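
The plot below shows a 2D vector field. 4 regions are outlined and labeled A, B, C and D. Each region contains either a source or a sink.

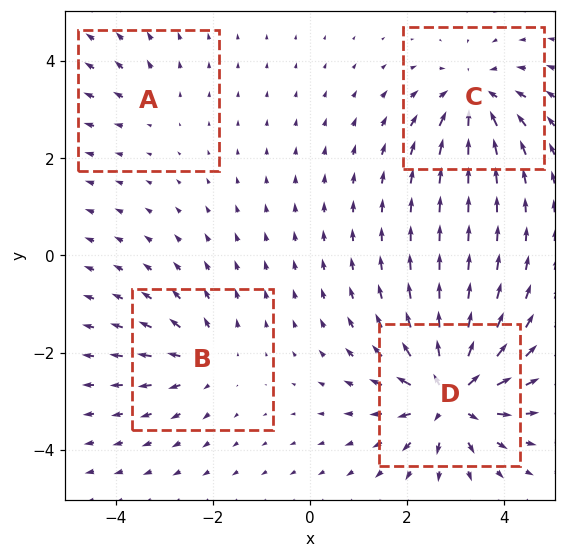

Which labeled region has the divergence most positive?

Divergence at each region's feature centre — A: about +2, B: about +4, C: about -5, D: about +8. Region D is most positive.

D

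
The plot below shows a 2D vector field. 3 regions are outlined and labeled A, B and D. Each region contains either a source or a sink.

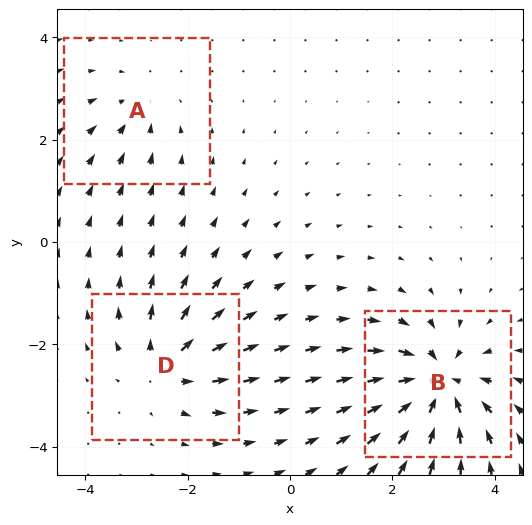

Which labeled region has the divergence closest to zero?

Divergence at each region's feature centre — A: about -2, B: about -6, D: about +4. Region A is closest to zero.

A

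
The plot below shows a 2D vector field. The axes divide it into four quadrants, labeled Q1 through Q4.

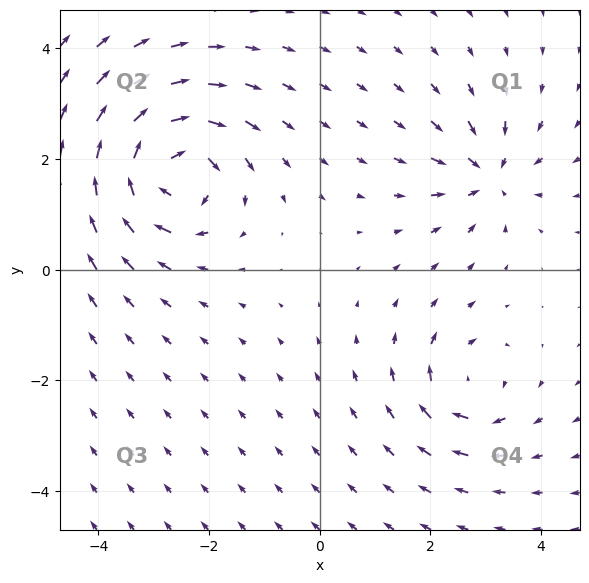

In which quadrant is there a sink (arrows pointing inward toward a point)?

Q1

The sink sits at approximately (3.1, 1.7), which lies in quadrant Q1. The divergence there is about -4, negative as expected for a sink.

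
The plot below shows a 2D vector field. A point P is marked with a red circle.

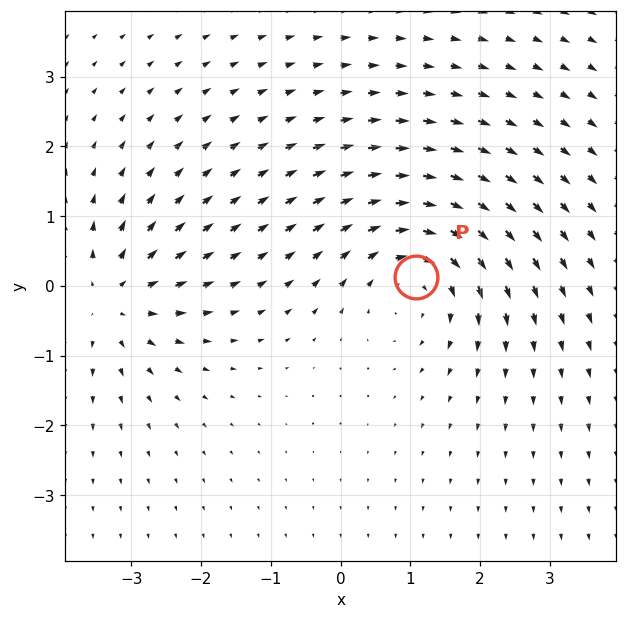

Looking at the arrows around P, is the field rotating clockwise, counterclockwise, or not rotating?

Near P at (1.1, 0.1) the arrows circulate clockwise. The curl (z-component) there is about -3; negative curl means clockwise rotation.

clockwise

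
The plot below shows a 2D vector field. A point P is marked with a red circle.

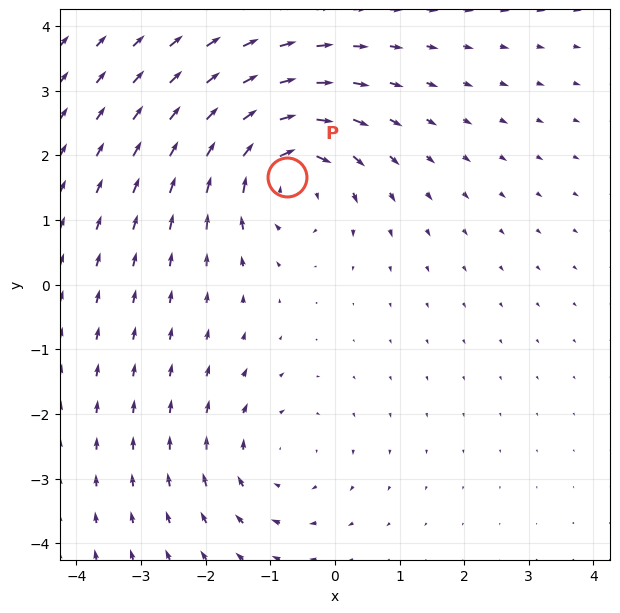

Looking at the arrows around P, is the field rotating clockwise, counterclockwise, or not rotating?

Near P at (-0.7, 1.7) the arrows circulate clockwise. The curl (z-component) there is about -5; negative curl means clockwise rotation.

clockwise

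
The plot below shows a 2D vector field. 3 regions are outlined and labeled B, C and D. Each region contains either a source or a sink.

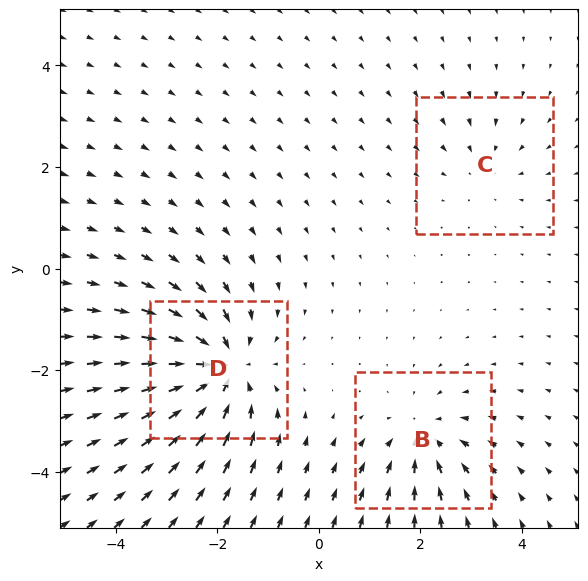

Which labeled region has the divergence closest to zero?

C

Divergence at each region's feature centre — B: about -3, C: about -2, D: about -6. Region C is closest to zero.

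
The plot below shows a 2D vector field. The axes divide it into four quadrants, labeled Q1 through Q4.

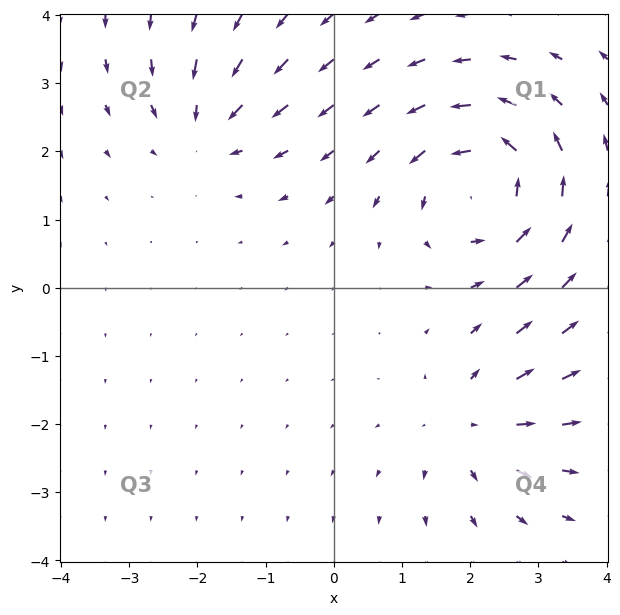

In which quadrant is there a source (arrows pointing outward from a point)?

The source sits at approximately (2.0, -2.0), which lies in quadrant Q4. The divergence there is about +3, positive as expected for a source.

Q4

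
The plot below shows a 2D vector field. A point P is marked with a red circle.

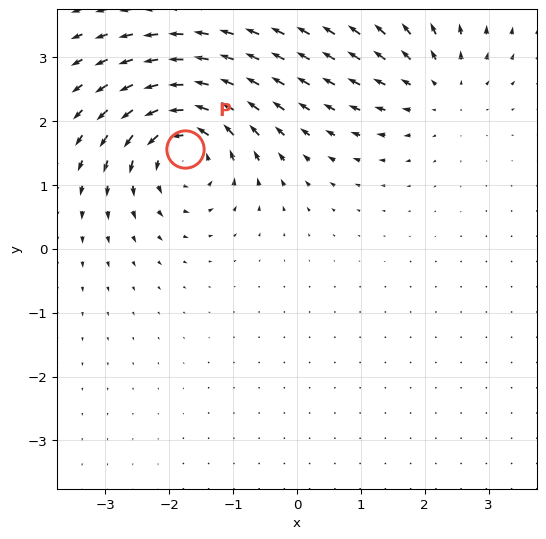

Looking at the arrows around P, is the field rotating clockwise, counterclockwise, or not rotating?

Near P at (-1.8, 1.6) the arrows circulate counterclockwise. The curl (z-component) there is about +5; positive curl means counterclockwise rotation.

counterclockwise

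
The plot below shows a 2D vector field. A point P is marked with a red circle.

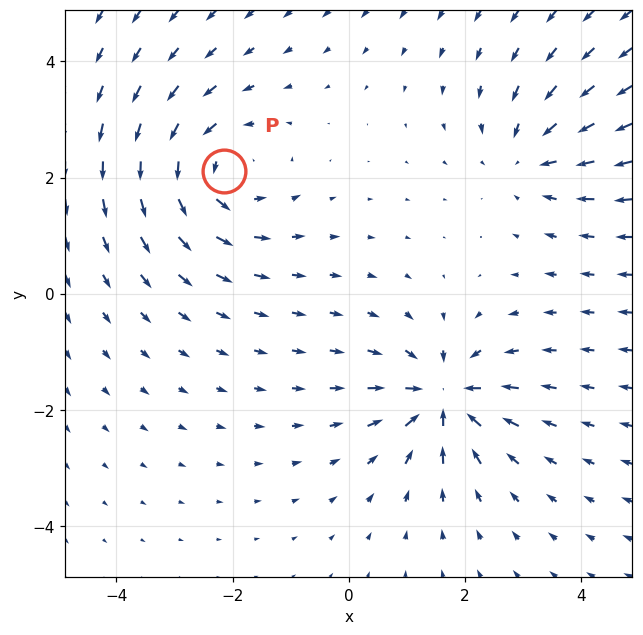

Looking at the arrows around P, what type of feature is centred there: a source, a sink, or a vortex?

At P (-2.1, 2.1) the arrows circulate counterclockwise. Divergence ≈0, curl about +3 — near-zero divergence with nonzero curl is a vortex.

vortex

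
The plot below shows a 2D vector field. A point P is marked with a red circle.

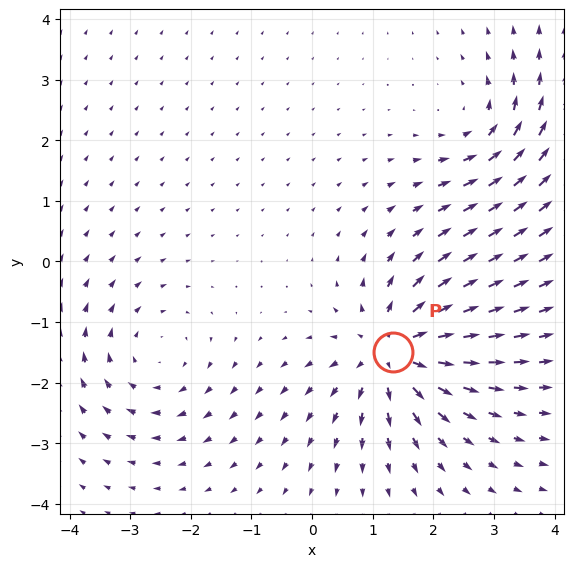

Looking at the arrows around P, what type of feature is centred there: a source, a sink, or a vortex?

At P (1.3, -1.5) the arrows spread outward. Divergence about +6, curl ≈0 — positive divergence with near-zero curl is a source.

source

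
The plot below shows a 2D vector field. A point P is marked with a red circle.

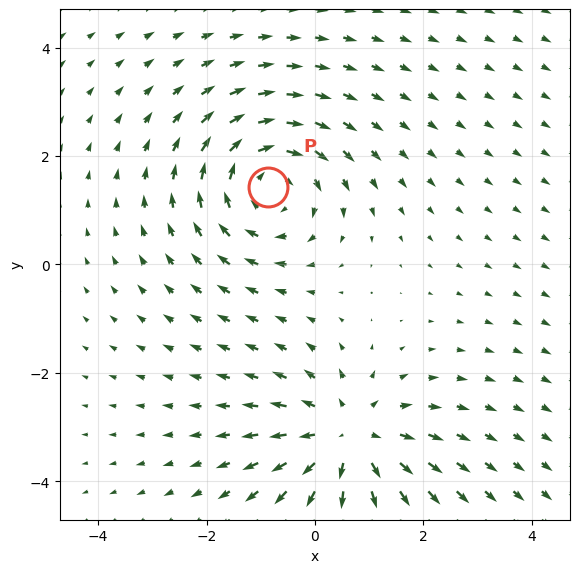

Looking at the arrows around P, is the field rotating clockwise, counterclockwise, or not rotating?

clockwise

Near P at (-0.9, 1.4) the arrows circulate clockwise. The curl (z-component) there is about -3; negative curl means clockwise rotation.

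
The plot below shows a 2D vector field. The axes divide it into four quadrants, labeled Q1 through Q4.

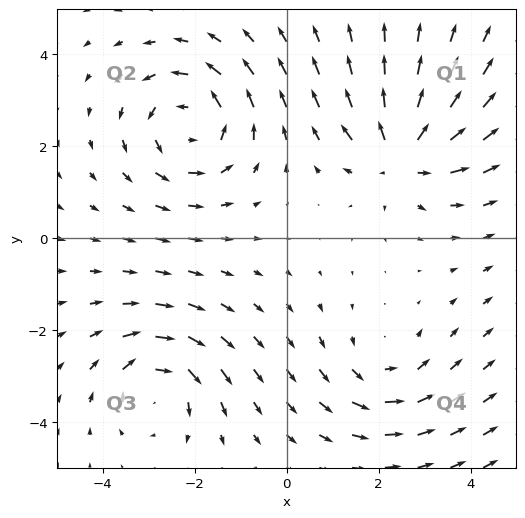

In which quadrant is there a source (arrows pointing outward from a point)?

Q1

The source sits at approximately (2.5, 1.8), which lies in quadrant Q1. The divergence there is about +5, positive as expected for a source.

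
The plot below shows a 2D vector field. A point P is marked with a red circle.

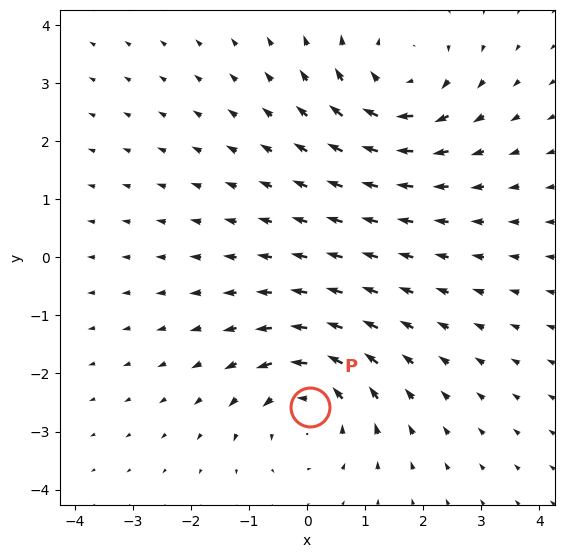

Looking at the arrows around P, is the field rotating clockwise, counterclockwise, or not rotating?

Near P at (0.0, -2.6) the arrows circulate counterclockwise. The curl (z-component) there is about +4; positive curl means counterclockwise rotation.

counterclockwise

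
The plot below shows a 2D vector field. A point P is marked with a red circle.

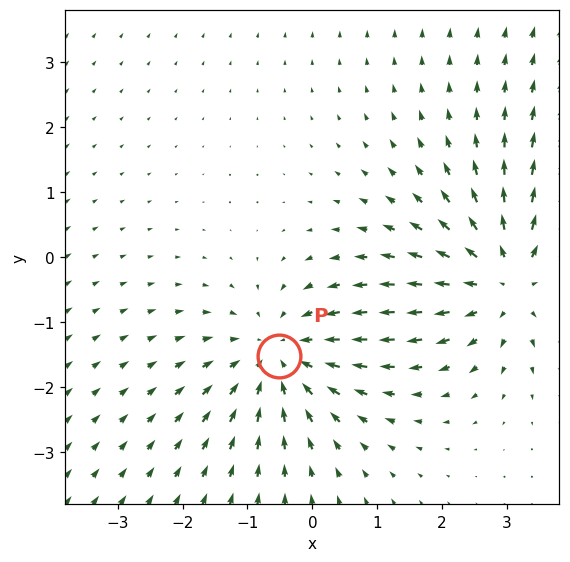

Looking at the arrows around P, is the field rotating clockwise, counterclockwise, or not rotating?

not rotating

Near P at (-0.5, -1.5) the arrows show no circulation. The curl there is ≈0.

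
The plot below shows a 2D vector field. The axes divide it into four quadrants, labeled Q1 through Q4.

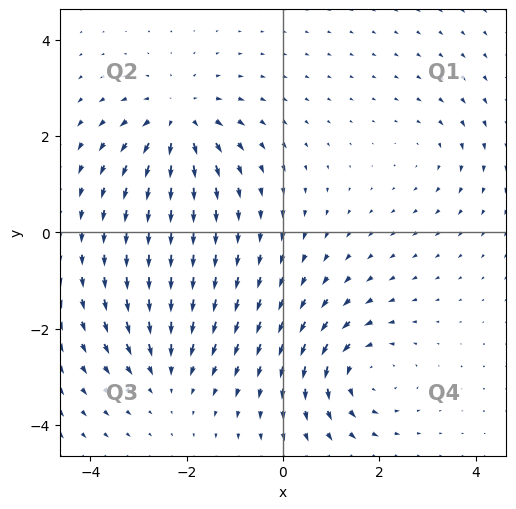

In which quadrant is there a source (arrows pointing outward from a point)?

The source sits at approximately (-2.2, 2.3), which lies in quadrant Q2. The divergence there is about +6, positive as expected for a source.

Q2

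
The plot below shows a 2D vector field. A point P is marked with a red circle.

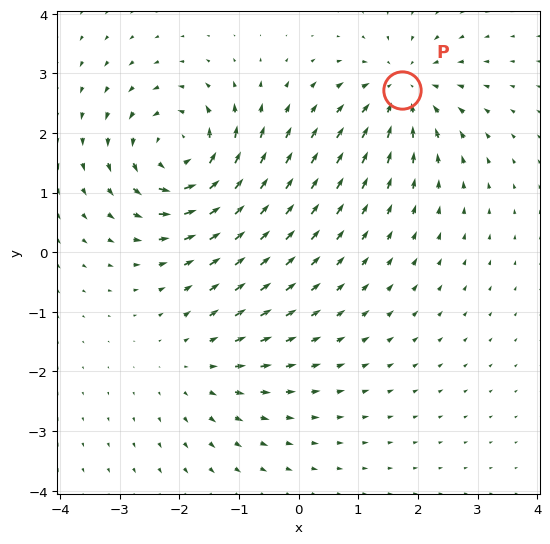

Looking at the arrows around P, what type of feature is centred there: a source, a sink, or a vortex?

sink

At P (1.7, 2.7) the arrows converge inward. Divergence about -4, curl ≈0 — negative divergence with near-zero curl is a sink.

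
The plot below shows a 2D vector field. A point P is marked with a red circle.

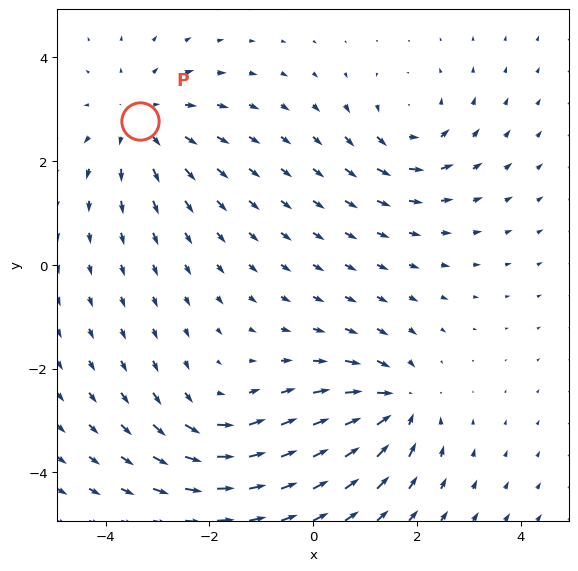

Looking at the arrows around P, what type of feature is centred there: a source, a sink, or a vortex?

source

At P (-3.3, 2.8) the arrows spread outward. Divergence about +3, curl ≈0 — positive divergence with near-zero curl is a source.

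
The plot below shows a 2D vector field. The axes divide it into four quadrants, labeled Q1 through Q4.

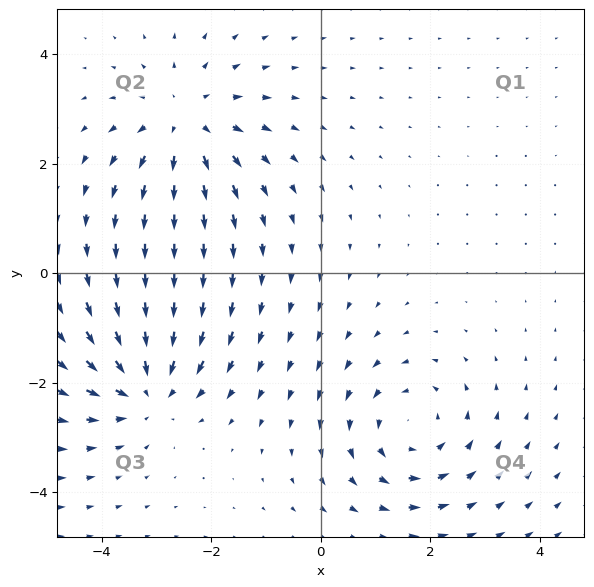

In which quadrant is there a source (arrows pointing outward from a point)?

Q2

The source sits at approximately (-2.5, 2.7), which lies in quadrant Q2. The divergence there is about +4, positive as expected for a source.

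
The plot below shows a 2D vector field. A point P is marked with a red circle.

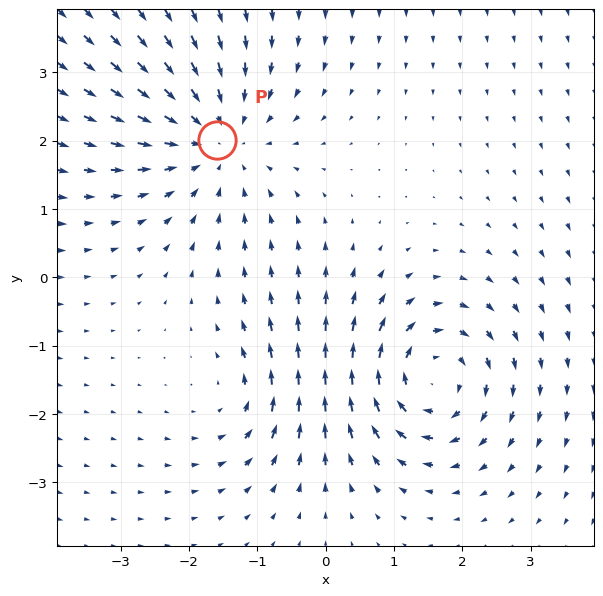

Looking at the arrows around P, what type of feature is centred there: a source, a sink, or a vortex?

sink

At P (-1.6, 2.0) the arrows converge inward. Divergence about -4, curl ≈0 — negative divergence with near-zero curl is a sink.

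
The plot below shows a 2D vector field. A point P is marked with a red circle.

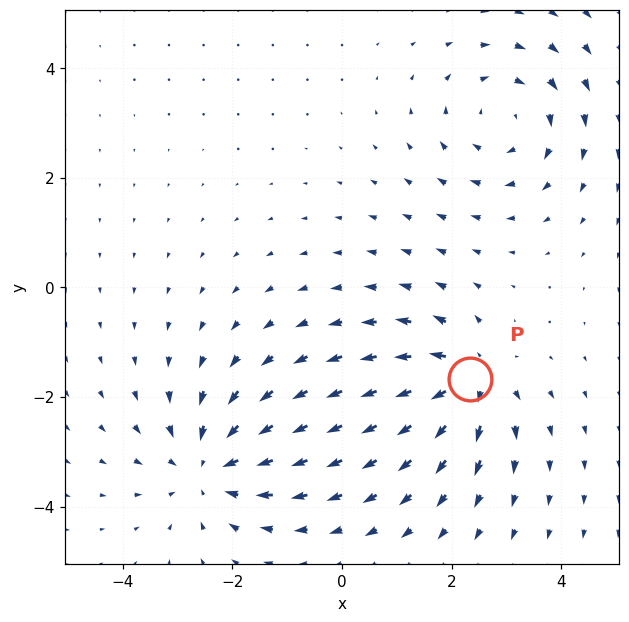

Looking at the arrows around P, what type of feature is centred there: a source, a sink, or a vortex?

At P (2.3, -1.7) the arrows spread outward. Divergence about +4, curl ≈0 — positive divergence with near-zero curl is a source.

source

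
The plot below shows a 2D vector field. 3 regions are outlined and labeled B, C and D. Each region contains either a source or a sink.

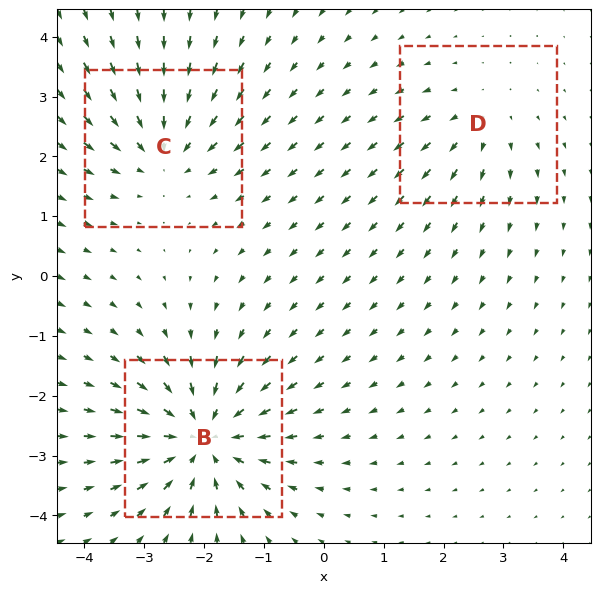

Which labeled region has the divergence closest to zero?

Divergence at each region's feature centre — B: about -5, C: about -3, D: about +2. Region D is closest to zero.

D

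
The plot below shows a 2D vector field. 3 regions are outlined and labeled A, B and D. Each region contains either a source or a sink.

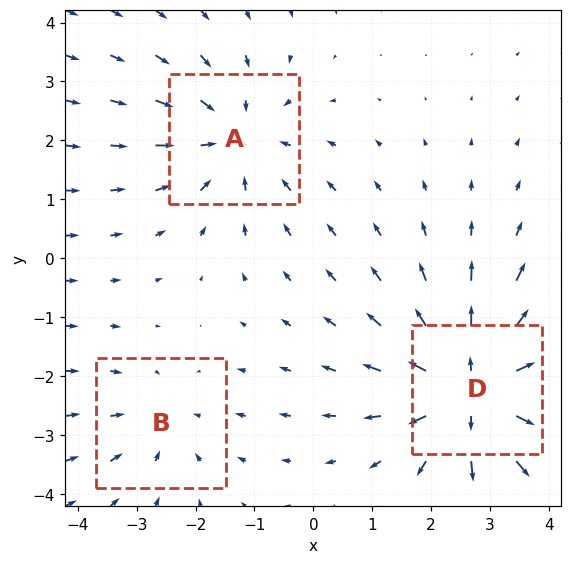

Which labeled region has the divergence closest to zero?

B

Divergence at each region's feature centre — A: about -3, B: about -2, D: about +4. Region B is closest to zero.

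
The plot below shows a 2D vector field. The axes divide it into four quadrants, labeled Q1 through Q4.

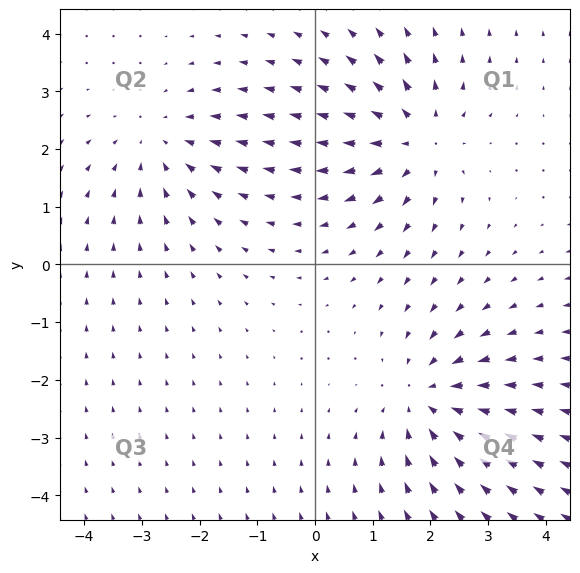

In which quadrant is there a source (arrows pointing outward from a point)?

Q1

The source sits at approximately (1.8, 2.2), which lies in quadrant Q1. The divergence there is about +5, positive as expected for a source.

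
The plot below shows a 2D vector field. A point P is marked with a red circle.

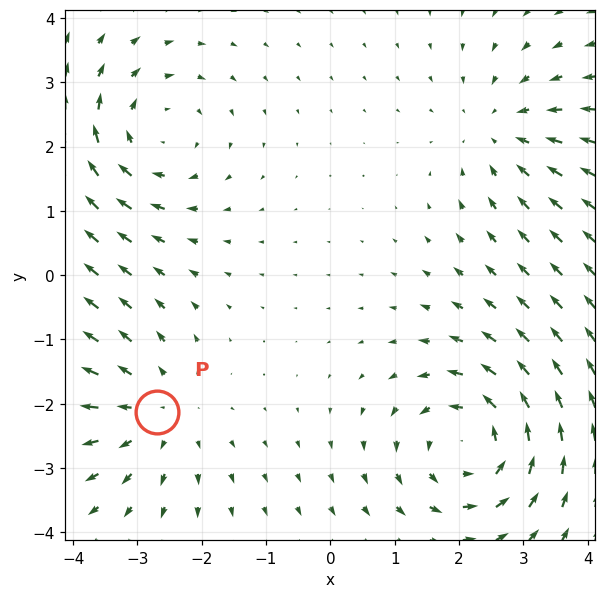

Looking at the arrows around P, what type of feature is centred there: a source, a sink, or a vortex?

source

At P (-2.7, -2.1) the arrows spread outward. Divergence about +3, curl ≈0 — positive divergence with near-zero curl is a source.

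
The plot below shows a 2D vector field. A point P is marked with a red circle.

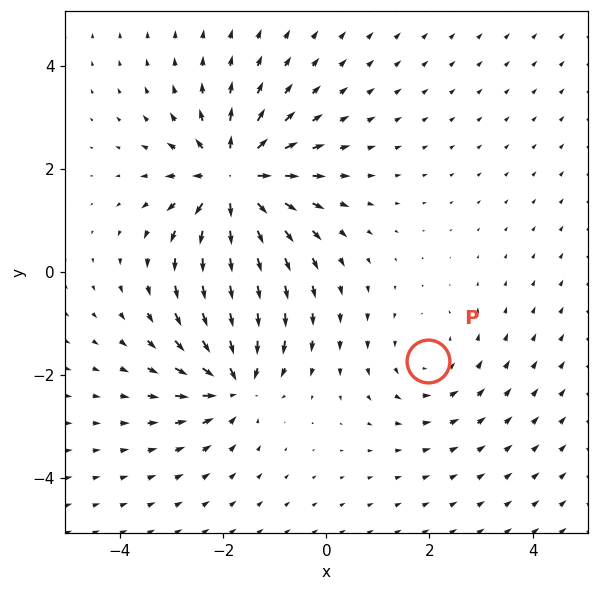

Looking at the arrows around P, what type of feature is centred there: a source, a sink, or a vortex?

At P (2.0, -1.7) the arrows circulate counterclockwise. Divergence ≈0, curl about +2 — near-zero divergence with nonzero curl is a vortex.

vortex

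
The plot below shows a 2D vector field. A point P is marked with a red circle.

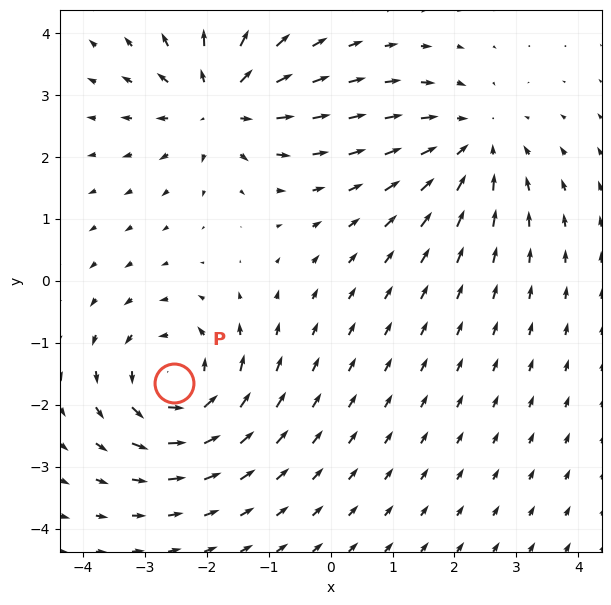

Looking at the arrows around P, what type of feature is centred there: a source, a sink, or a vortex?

vortex

At P (-2.5, -1.6) the arrows circulate counterclockwise. Divergence ≈0, curl about +5 — near-zero divergence with nonzero curl is a vortex.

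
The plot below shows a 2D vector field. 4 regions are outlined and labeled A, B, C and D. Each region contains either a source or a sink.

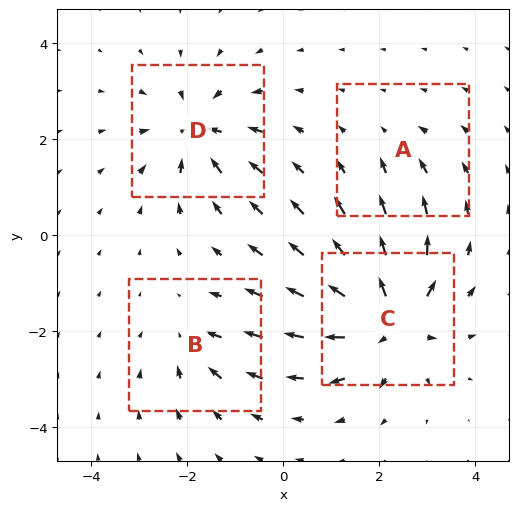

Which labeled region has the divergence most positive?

Divergence at each region's feature centre — A: about -2, B: about -3, C: about +8, D: about -6. Region C is most positive.

C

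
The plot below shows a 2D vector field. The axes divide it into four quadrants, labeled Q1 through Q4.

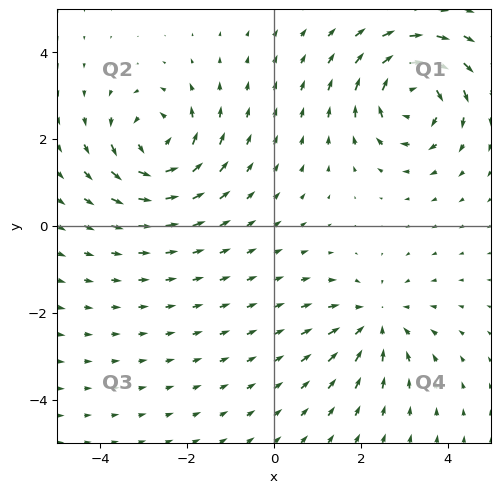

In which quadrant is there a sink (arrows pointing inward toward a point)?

The sink sits at approximately (2.3, -2.2), which lies in quadrant Q4. The divergence there is about -3, negative as expected for a sink.

Q4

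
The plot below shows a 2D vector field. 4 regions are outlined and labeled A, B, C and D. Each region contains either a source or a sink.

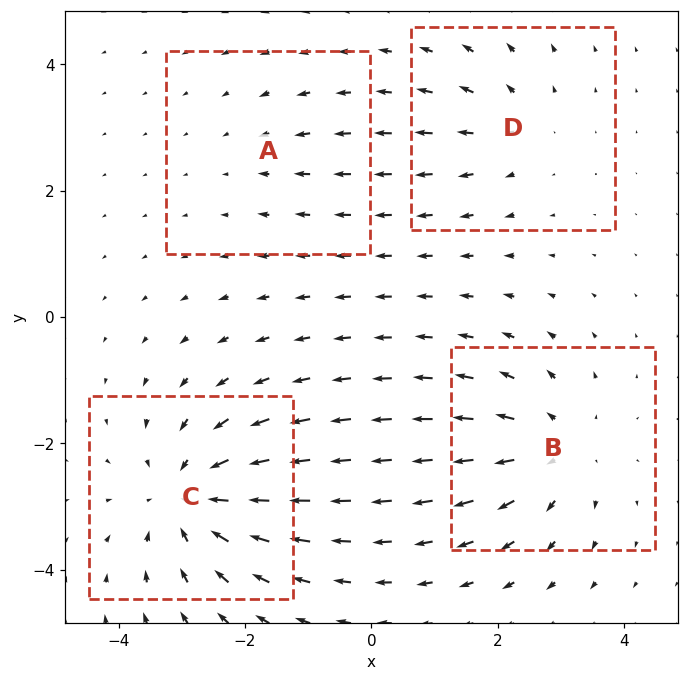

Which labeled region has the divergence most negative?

C

Divergence at each region's feature centre — A: about -2, B: about +4, C: about -6, D: about +3. Region C is most negative.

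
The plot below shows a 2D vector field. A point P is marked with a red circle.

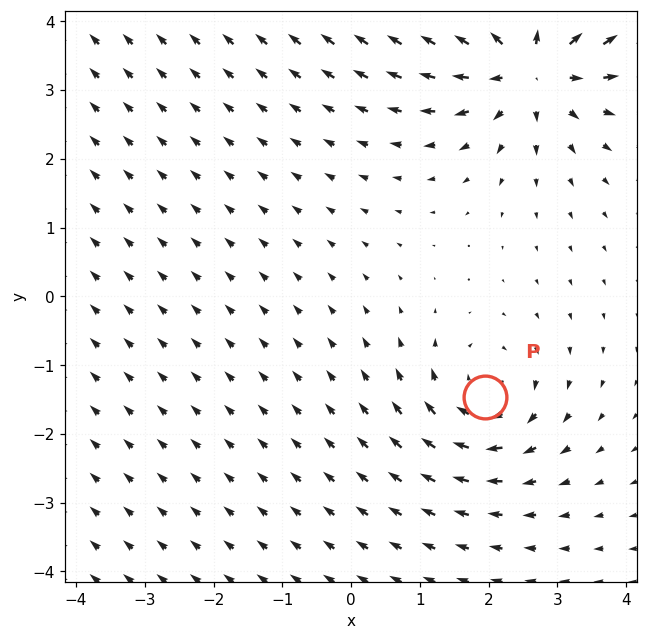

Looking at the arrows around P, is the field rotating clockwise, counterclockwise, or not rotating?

Near P at (1.9, -1.5) the arrows circulate clockwise. The curl (z-component) there is about -4; negative curl means clockwise rotation.

clockwise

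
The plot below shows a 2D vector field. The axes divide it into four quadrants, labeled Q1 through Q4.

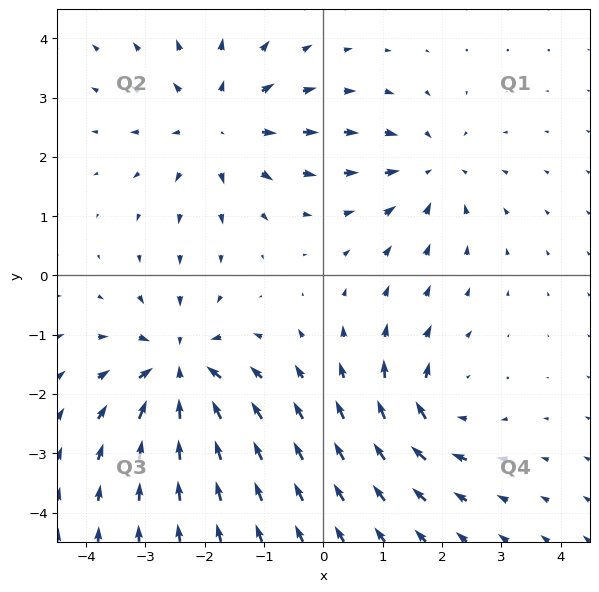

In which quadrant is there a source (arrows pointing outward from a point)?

The source sits at approximately (-1.8, 2.5), which lies in quadrant Q2. The divergence there is about +4, positive as expected for a source.

Q2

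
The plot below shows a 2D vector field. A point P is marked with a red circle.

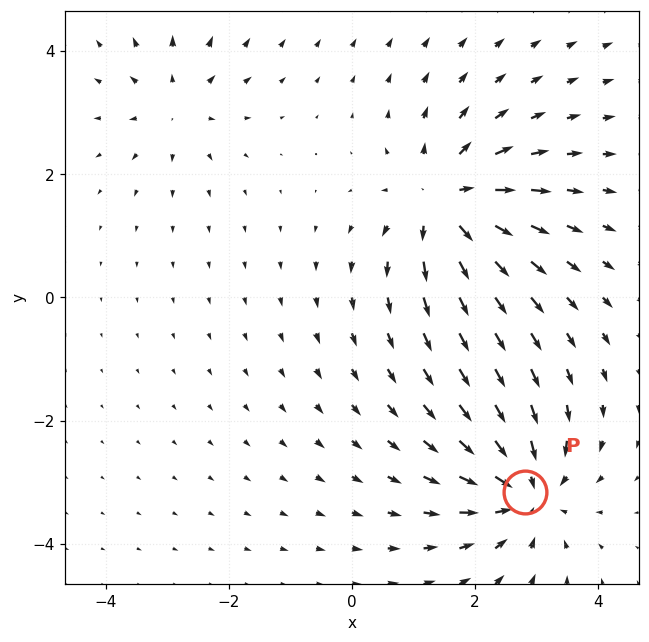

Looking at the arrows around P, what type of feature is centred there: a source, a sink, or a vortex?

sink

At P (2.8, -3.2) the arrows converge inward. Divergence about -5, curl ≈0 — negative divergence with near-zero curl is a sink.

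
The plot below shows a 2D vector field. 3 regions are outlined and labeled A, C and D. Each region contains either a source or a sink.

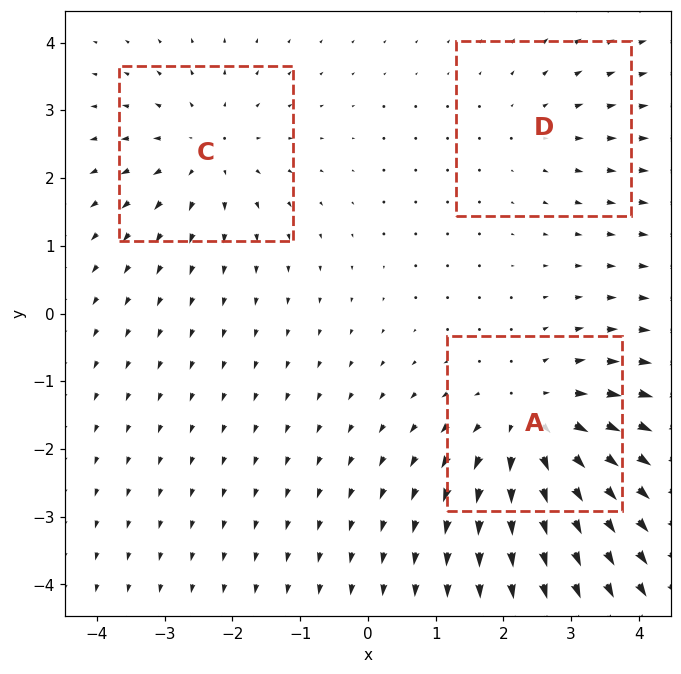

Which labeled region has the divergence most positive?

A

Divergence at each region's feature centre — A: about +4, C: about +3, D: about +2. Region A is most positive.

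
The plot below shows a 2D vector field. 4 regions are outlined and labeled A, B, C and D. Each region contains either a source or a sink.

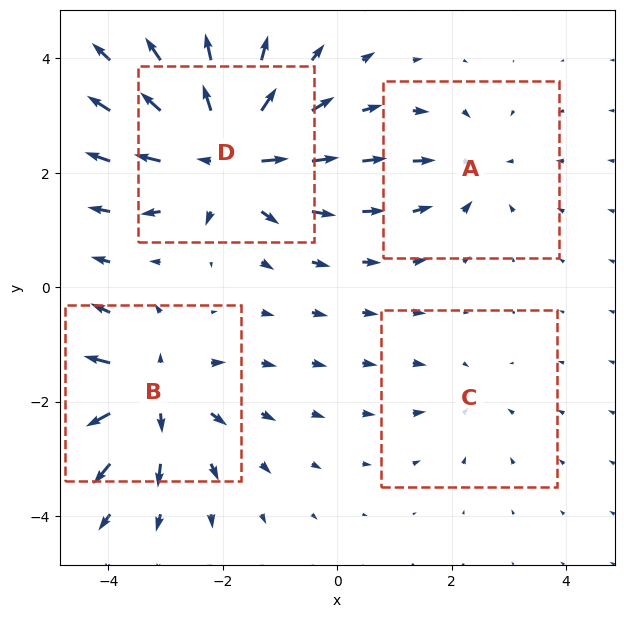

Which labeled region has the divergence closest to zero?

C

Divergence at each region's feature centre — A: about -4, B: about +6, C: about -2, D: about +8. Region C is closest to zero.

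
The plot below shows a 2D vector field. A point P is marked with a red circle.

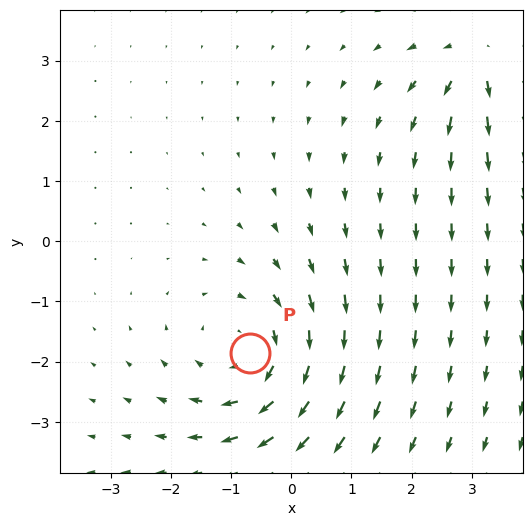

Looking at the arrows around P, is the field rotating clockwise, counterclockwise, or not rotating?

Near P at (-0.7, -1.9) the arrows circulate clockwise. The curl (z-component) there is about -3; negative curl means clockwise rotation.

clockwise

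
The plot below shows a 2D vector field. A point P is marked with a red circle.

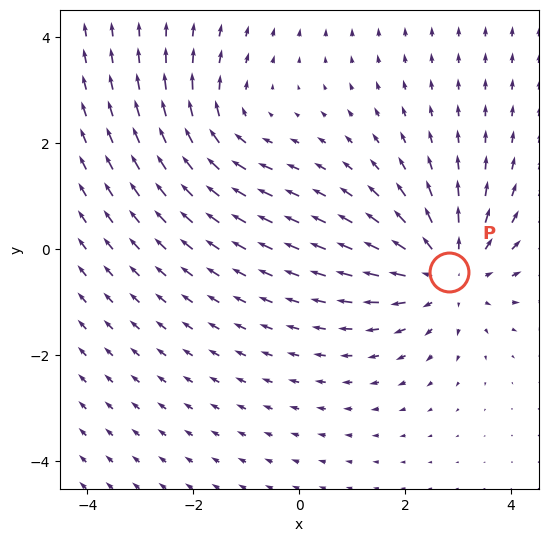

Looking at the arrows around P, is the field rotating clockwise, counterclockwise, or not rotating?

not rotating

Near P at (2.8, -0.4) the arrows show no circulation. The curl there is ≈0.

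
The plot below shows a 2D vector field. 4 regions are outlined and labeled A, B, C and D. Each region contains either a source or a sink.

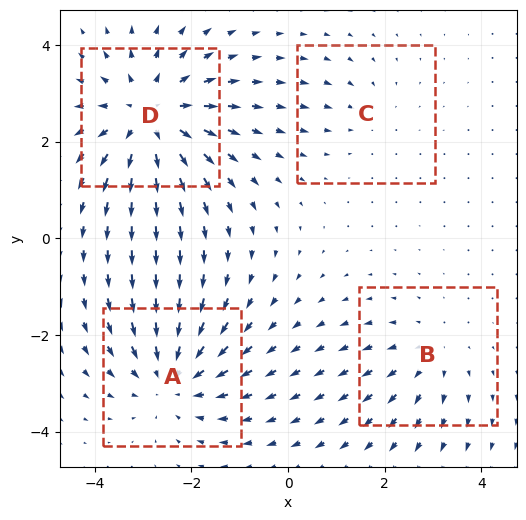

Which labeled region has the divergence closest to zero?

Divergence at each region's feature centre — A: about -4, B: about +3, C: about -2, D: about +6. Region C is closest to zero.

C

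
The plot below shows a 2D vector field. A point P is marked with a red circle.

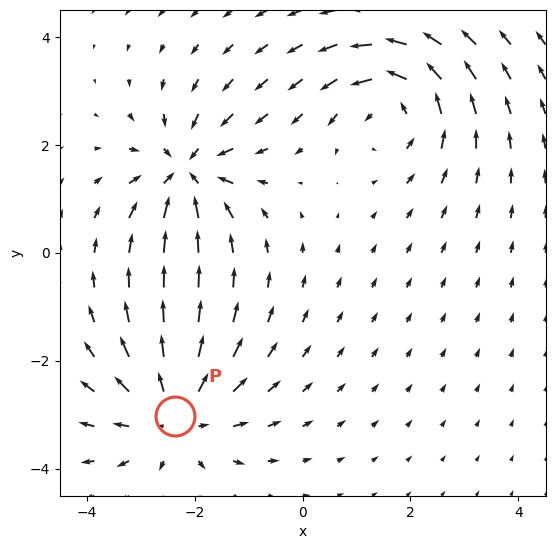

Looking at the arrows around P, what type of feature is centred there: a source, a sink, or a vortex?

source

At P (-2.4, -3.0) the arrows spread outward. Divergence about +4, curl ≈0 — positive divergence with near-zero curl is a source.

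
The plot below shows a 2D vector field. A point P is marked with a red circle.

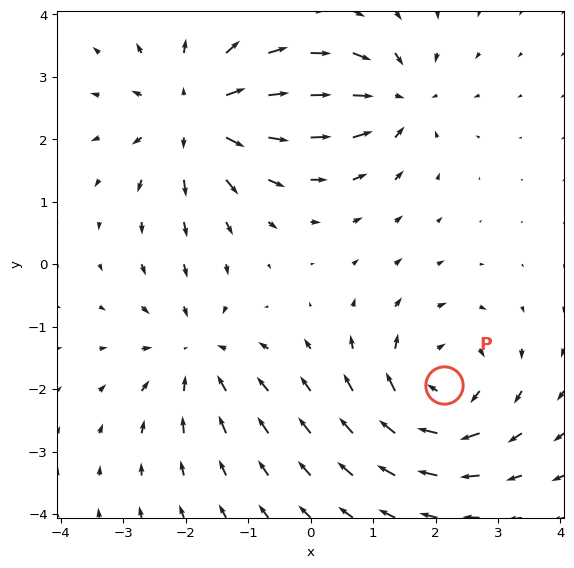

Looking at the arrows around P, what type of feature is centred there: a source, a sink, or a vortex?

At P (2.1, -1.9) the arrows circulate clockwise. Divergence ≈0, curl about -5 — near-zero divergence with nonzero curl is a vortex.

vortex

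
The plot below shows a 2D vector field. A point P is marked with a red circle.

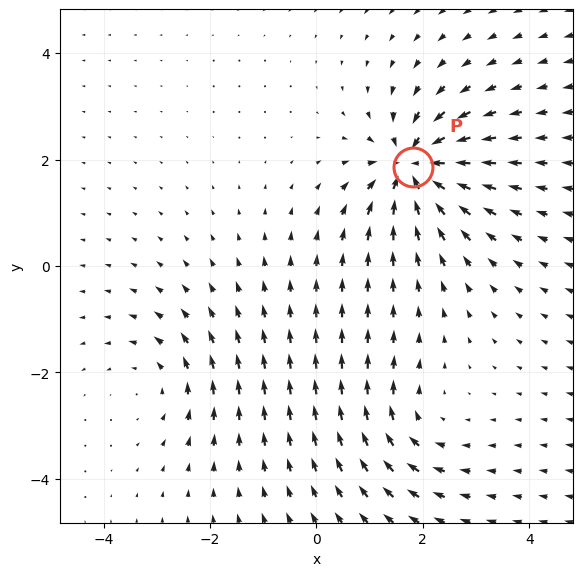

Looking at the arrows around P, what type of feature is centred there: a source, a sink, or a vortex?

At P (1.8, 1.9) the arrows converge inward. Divergence about -7, curl ≈0 — negative divergence with near-zero curl is a sink.

sink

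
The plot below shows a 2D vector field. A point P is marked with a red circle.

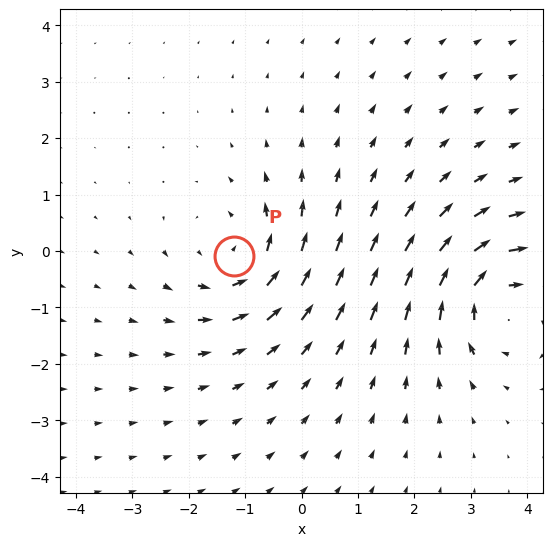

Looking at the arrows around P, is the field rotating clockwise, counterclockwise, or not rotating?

counterclockwise

Near P at (-1.2, -0.1) the arrows circulate counterclockwise. The curl (z-component) there is about +3; positive curl means counterclockwise rotation.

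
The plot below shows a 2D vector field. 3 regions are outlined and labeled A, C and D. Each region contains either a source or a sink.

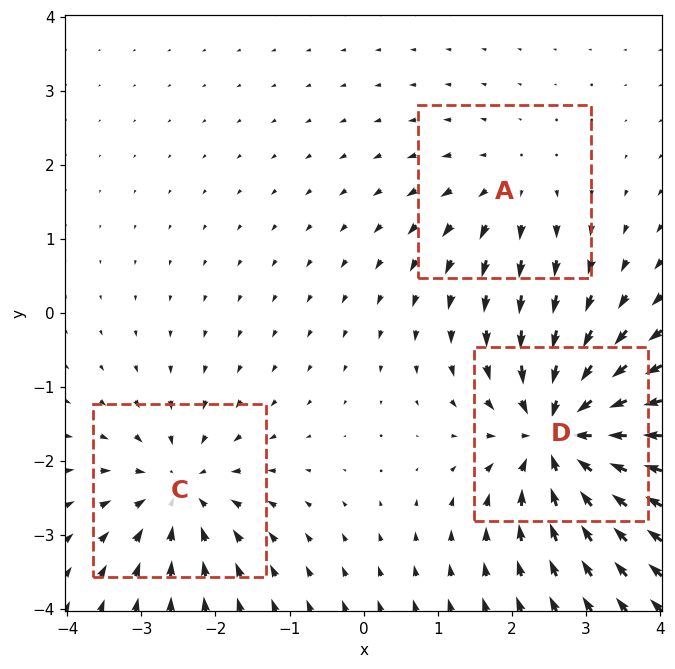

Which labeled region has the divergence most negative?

D

Divergence at each region's feature centre — A: about +2, C: about -4, D: about -6. Region D is most negative.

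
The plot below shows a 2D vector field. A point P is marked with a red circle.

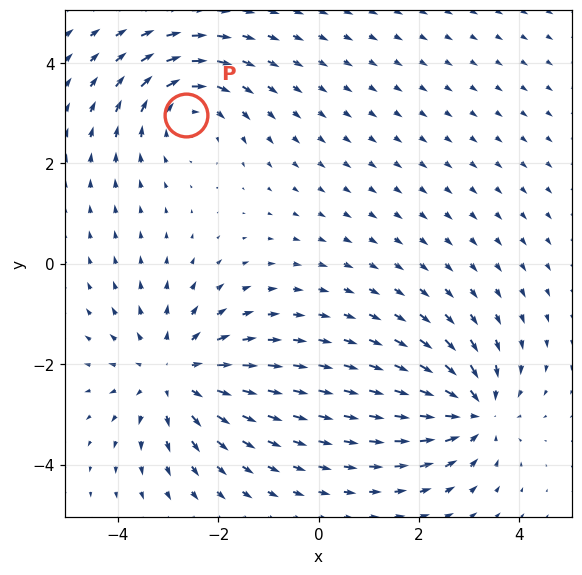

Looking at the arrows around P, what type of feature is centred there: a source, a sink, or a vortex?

At P (-2.6, 3.0) the arrows circulate clockwise. Divergence ≈0, curl about -4 — near-zero divergence with nonzero curl is a vortex.

vortex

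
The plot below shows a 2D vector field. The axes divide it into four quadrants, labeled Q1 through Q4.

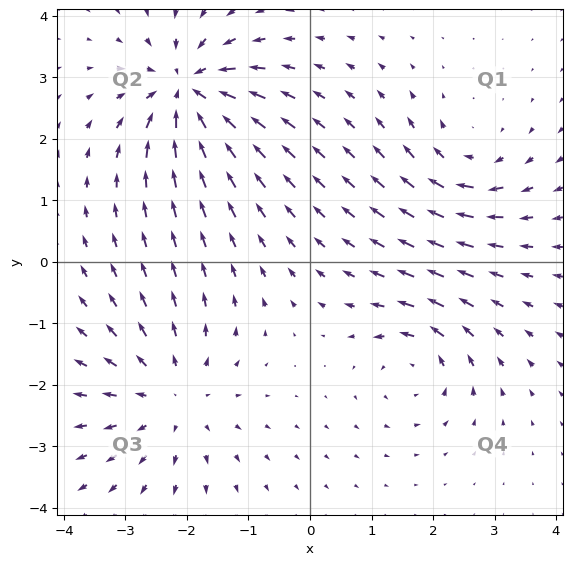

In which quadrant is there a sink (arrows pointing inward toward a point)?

Q2

The sink sits at approximately (-2.0, 2.8), which lies in quadrant Q2. The divergence there is about -6, negative as expected for a sink.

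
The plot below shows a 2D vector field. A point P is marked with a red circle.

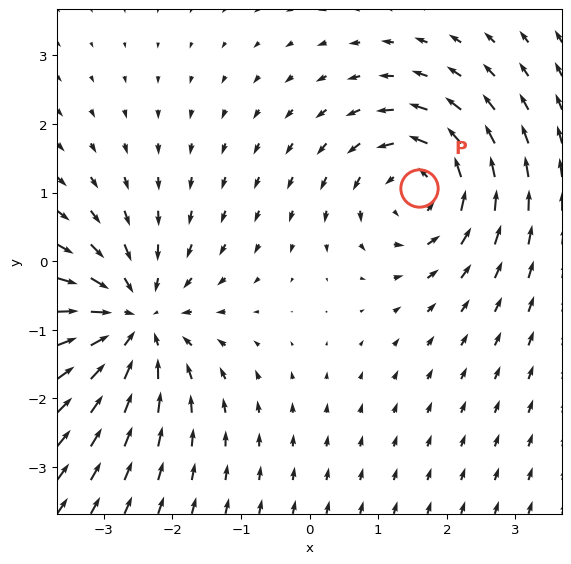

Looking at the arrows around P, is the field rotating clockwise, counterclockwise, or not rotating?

counterclockwise

Near P at (1.6, 1.1) the arrows circulate counterclockwise. The curl (z-component) there is about +4; positive curl means counterclockwise rotation.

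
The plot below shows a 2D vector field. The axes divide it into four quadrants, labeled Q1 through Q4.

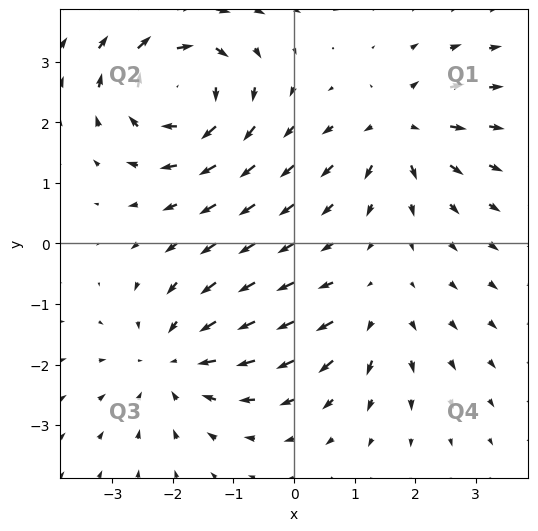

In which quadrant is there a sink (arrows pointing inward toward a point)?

Q3

The sink sits at approximately (-2.0, -1.9), which lies in quadrant Q3. The divergence there is about -4, negative as expected for a sink.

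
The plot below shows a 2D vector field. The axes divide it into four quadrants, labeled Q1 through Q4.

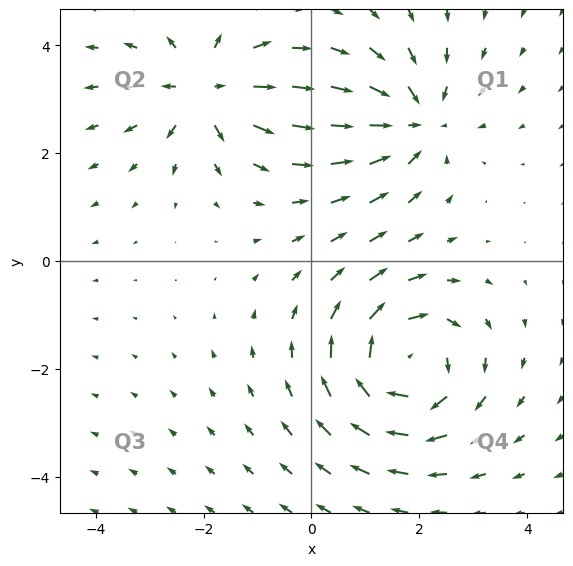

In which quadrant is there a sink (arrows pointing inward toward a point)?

The sink sits at approximately (1.9, 2.6), which lies in quadrant Q1. The divergence there is about -3, negative as expected for a sink.

Q1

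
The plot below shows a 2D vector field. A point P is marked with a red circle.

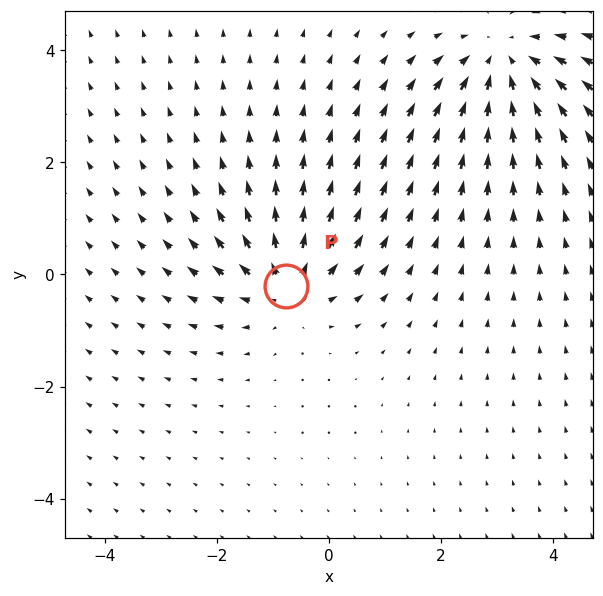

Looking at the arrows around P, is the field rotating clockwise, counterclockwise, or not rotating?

not rotating

Near P at (-0.8, -0.2) the arrows show no circulation. The curl there is ≈0.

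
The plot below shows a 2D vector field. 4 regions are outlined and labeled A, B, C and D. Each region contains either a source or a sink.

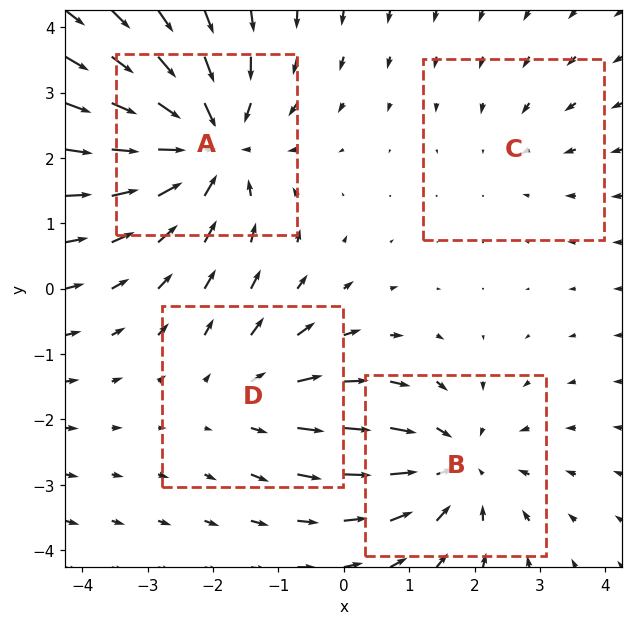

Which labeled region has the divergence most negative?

A

Divergence at each region's feature centre — A: about -6, B: about -4, C: about -2, D: about +3. Region A is most negative.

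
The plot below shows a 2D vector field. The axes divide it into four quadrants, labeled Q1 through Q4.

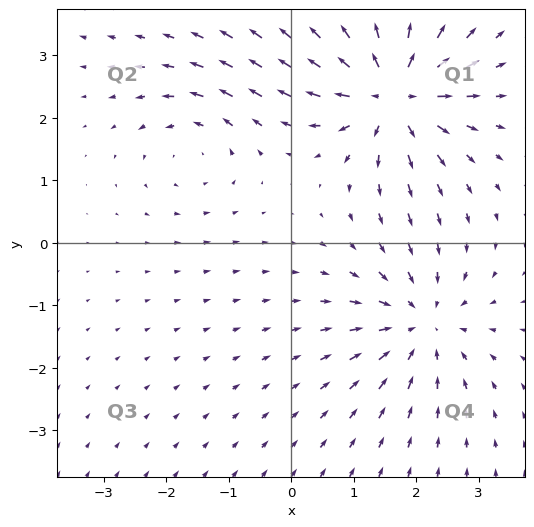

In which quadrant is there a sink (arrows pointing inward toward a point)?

The sink sits at approximately (2.1, -1.3), which lies in quadrant Q4. The divergence there is about -4, negative as expected for a sink.

Q4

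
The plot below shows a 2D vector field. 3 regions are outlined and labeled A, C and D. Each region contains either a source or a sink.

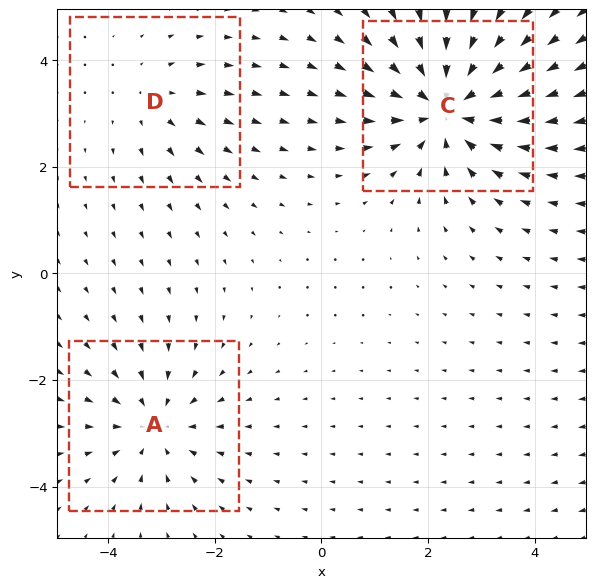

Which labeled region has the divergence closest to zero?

Divergence at each region's feature centre — A: about -3, C: about -5, D: about +2. Region D is closest to zero.

D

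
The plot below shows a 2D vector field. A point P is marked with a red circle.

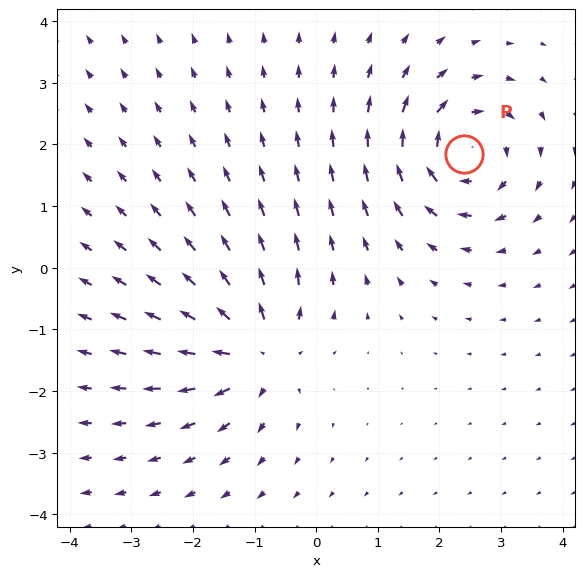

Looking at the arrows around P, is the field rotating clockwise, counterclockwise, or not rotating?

Near P at (2.4, 1.8) the arrows circulate clockwise. The curl (z-component) there is about -5; negative curl means clockwise rotation.

clockwise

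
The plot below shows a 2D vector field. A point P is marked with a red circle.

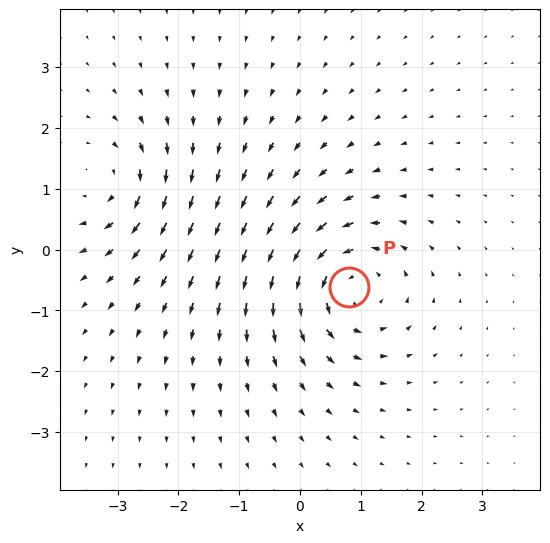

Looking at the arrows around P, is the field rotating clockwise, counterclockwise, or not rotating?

counterclockwise

Near P at (0.8, -0.6) the arrows circulate counterclockwise. The curl (z-component) there is about +6; positive curl means counterclockwise rotation.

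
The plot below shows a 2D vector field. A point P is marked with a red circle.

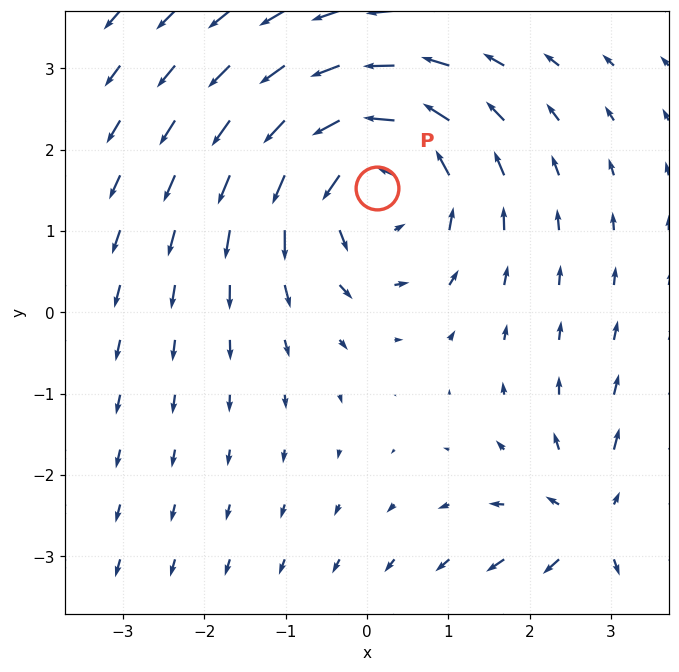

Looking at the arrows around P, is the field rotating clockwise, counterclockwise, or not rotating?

counterclockwise

Near P at (0.1, 1.5) the arrows circulate counterclockwise. The curl (z-component) there is about +3; positive curl means counterclockwise rotation.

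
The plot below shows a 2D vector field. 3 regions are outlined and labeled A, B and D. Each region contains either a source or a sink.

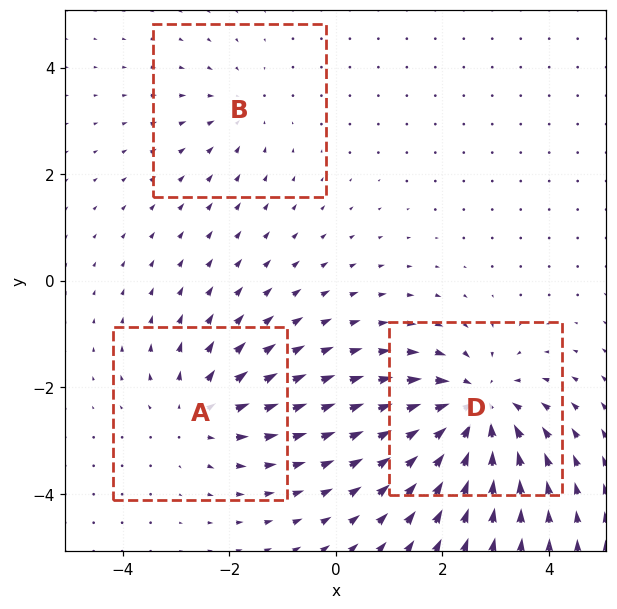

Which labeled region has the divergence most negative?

D

Divergence at each region's feature centre — A: about +3, B: about -2, D: about -5. Region D is most negative.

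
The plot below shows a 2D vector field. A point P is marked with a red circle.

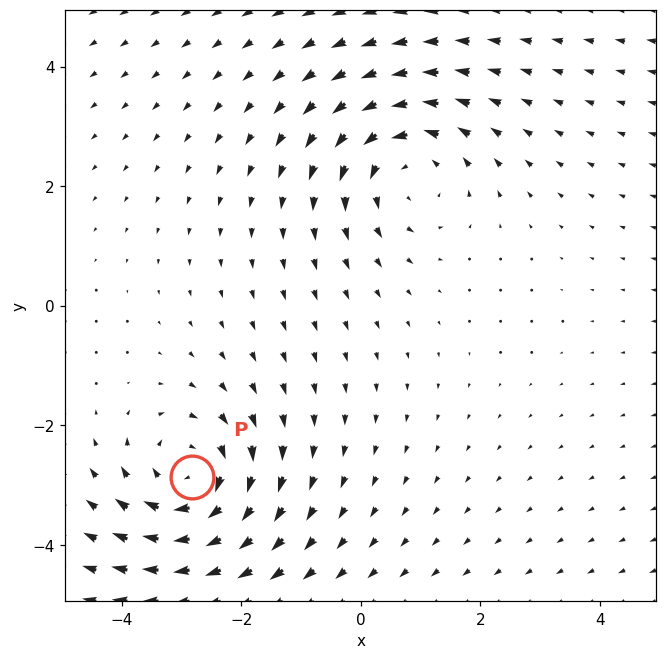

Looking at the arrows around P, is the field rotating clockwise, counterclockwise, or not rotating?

clockwise

Near P at (-2.8, -2.9) the arrows circulate clockwise. The curl (z-component) there is about -4; negative curl means clockwise rotation.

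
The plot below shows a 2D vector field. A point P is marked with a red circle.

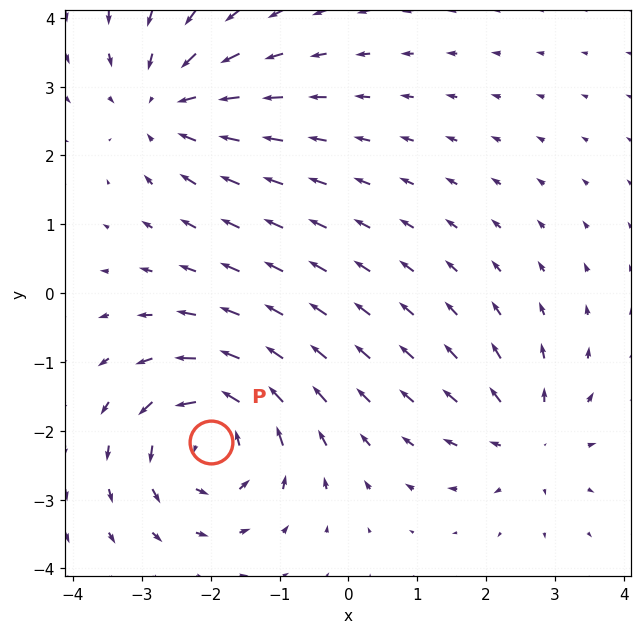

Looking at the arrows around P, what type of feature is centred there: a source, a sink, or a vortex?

At P (-2.0, -2.2) the arrows circulate counterclockwise. Divergence ≈0, curl about +5 — near-zero divergence with nonzero curl is a vortex.

vortex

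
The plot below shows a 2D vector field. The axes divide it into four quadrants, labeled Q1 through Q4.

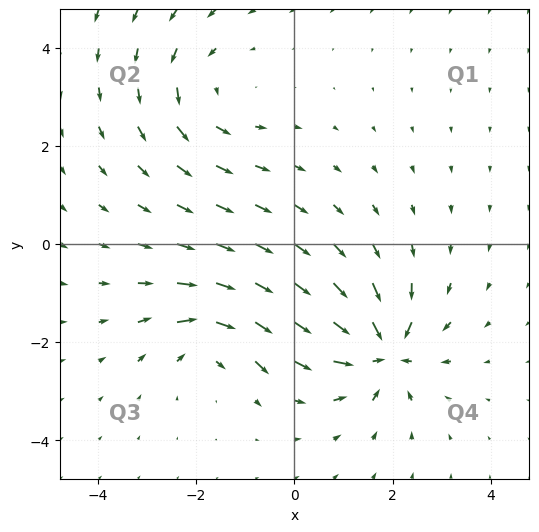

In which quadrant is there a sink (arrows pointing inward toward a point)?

Q4

The sink sits at approximately (1.8, -2.2), which lies in quadrant Q4. The divergence there is about -7, negative as expected for a sink.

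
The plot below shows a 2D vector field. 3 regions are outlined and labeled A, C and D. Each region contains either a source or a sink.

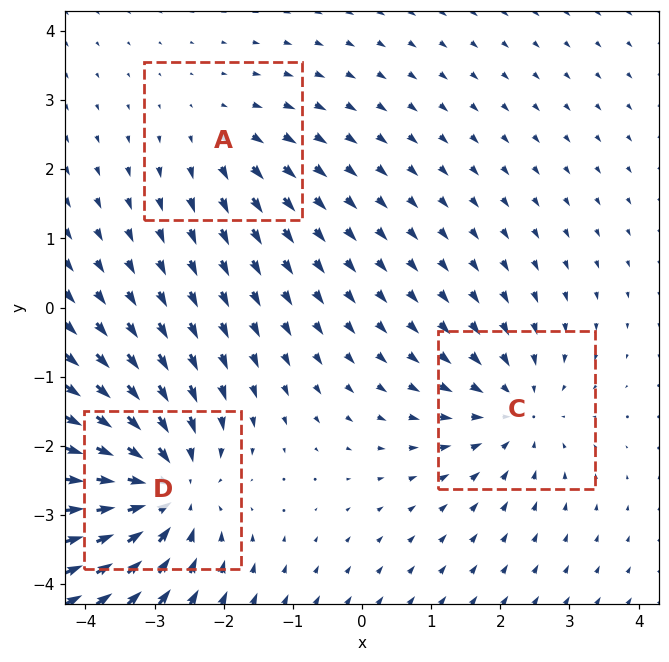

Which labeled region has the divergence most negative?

D

Divergence at each region's feature centre — A: about +2, C: about -3, D: about -5. Region D is most negative.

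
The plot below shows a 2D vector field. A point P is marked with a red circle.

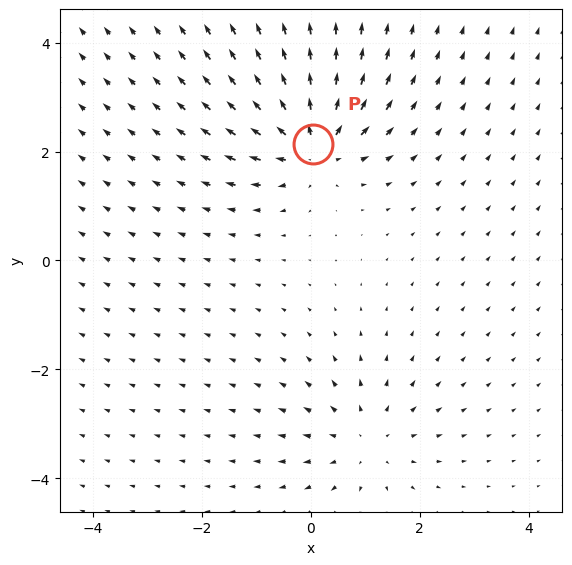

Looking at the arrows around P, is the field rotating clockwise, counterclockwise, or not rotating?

not rotating

Near P at (0.0, 2.1) the arrows show no circulation. The curl there is ≈0.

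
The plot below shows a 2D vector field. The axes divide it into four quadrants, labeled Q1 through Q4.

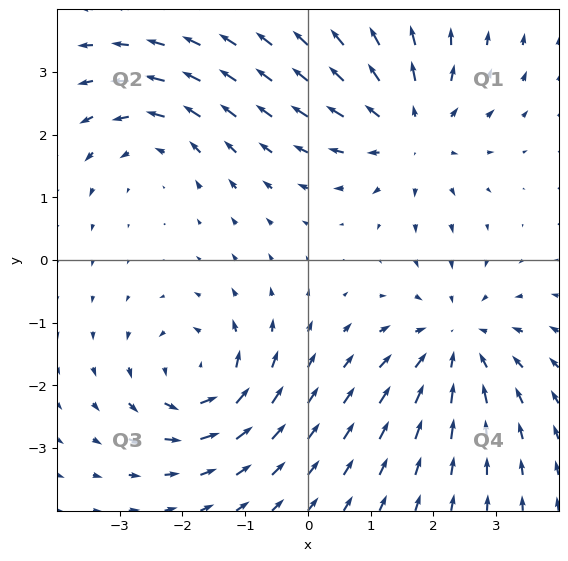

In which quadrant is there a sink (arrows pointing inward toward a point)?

Q4

The sink sits at approximately (2.4, -1.3), which lies in quadrant Q4. The divergence there is about -3, negative as expected for a sink.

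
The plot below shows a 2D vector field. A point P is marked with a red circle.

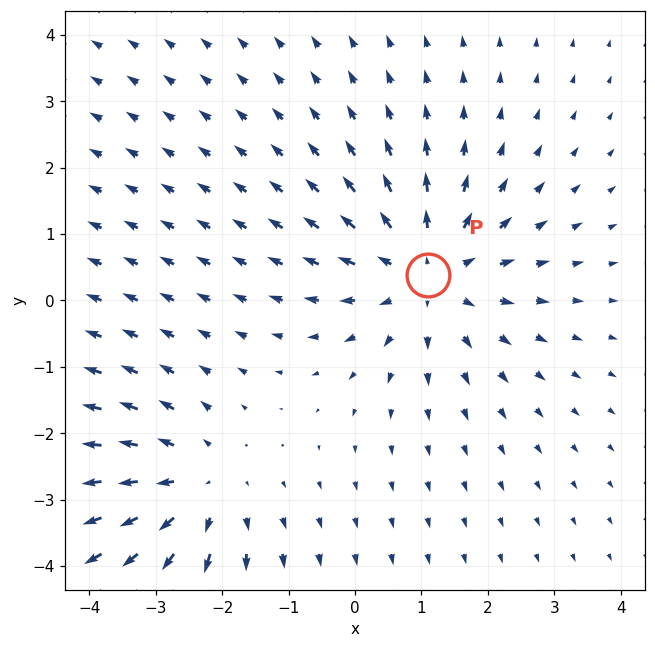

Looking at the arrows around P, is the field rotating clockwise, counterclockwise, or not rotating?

Near P at (1.1, 0.4) the arrows show no circulation. The curl there is ≈0.

not rotating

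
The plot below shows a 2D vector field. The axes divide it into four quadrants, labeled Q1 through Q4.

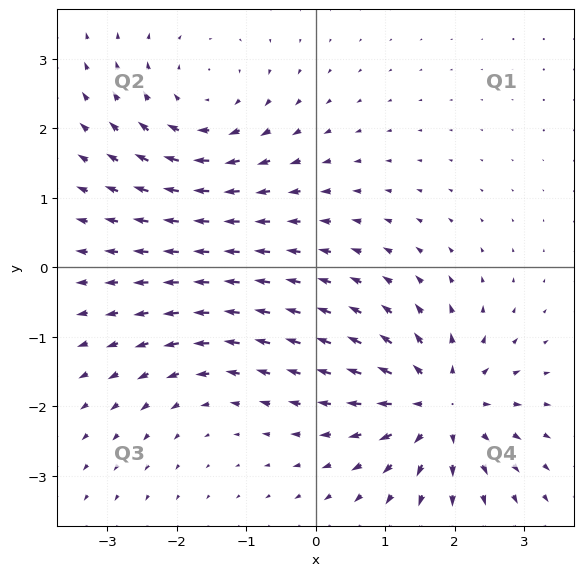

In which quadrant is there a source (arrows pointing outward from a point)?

The source sits at approximately (1.8, -2.0), which lies in quadrant Q4. The divergence there is about +6, positive as expected for a source.

Q4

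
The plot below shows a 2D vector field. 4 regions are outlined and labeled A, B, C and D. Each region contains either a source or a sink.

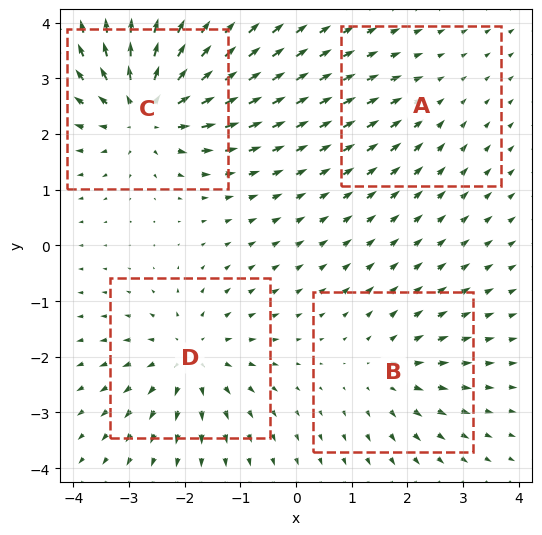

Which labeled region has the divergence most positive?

Divergence at each region's feature centre — A: about -2, B: about +3, C: about +7, D: about +5. Region C is most positive.

C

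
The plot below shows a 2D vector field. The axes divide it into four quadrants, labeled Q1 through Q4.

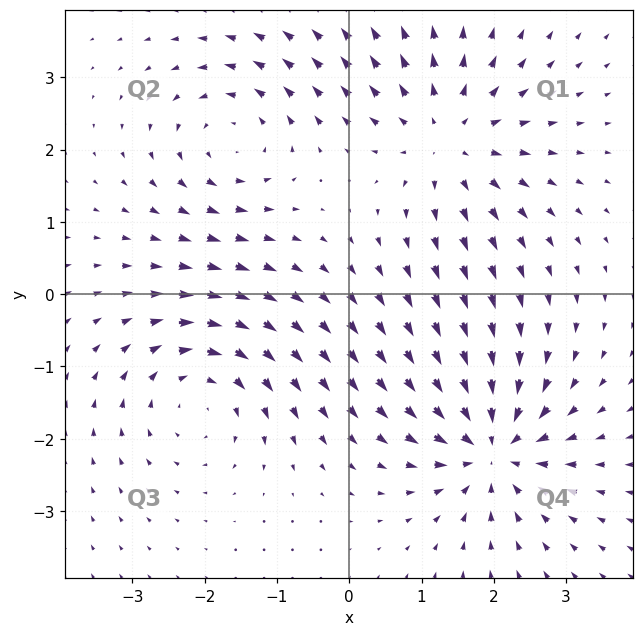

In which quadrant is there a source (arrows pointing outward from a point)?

Q1

The source sits at approximately (1.4, 2.1), which lies in quadrant Q1. The divergence there is about +5, positive as expected for a source.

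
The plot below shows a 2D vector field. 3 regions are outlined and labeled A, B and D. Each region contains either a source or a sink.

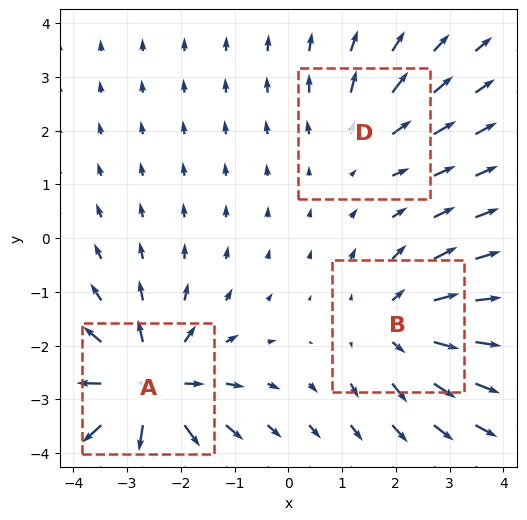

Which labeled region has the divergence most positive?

A

Divergence at each region's feature centre — A: about +5, B: about +3, D: about +2. Region A is most positive.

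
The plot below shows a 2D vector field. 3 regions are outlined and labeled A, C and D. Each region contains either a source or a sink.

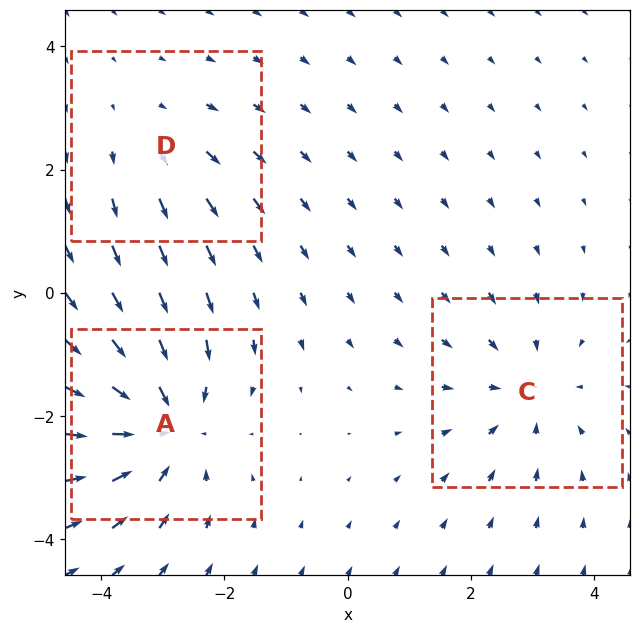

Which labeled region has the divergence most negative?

A

Divergence at each region's feature centre — A: about -4, C: about -3, D: about +2. Region A is most negative.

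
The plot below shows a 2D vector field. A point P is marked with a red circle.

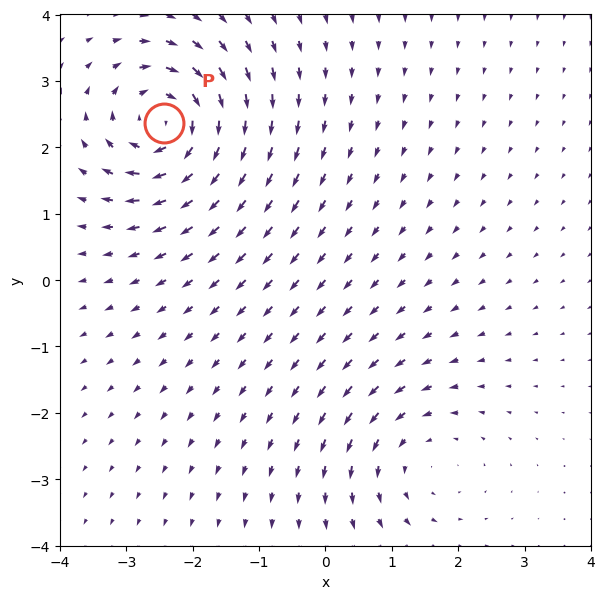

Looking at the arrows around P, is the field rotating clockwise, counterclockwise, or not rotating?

Near P at (-2.4, 2.4) the arrows circulate clockwise. The curl (z-component) there is about -6; negative curl means clockwise rotation.

clockwise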